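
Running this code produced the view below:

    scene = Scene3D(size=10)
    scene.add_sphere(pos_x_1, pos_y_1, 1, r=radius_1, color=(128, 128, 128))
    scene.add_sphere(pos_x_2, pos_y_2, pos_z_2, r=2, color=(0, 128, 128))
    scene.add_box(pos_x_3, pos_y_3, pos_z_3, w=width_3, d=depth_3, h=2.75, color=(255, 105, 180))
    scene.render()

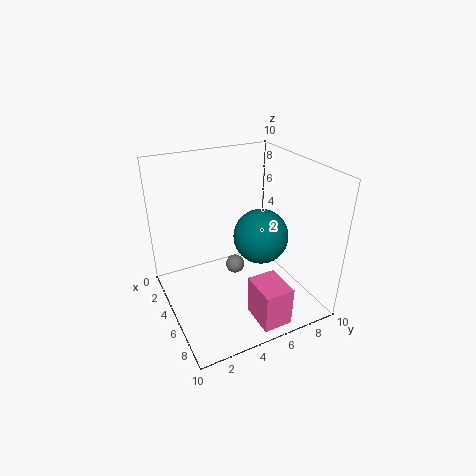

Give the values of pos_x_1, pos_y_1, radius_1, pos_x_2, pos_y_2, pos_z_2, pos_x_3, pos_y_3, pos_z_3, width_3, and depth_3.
pos_x_1 = 2.5, pos_y_1 = 6, radius_1 = 0.75, pos_x_2 = 4.75, pos_y_2 = 7, pos_z_2 = 4.5, pos_x_3 = 7, pos_y_3 = 4.75, pos_z_3 = 0.25, width_3 = 2.5, depth_3 = 2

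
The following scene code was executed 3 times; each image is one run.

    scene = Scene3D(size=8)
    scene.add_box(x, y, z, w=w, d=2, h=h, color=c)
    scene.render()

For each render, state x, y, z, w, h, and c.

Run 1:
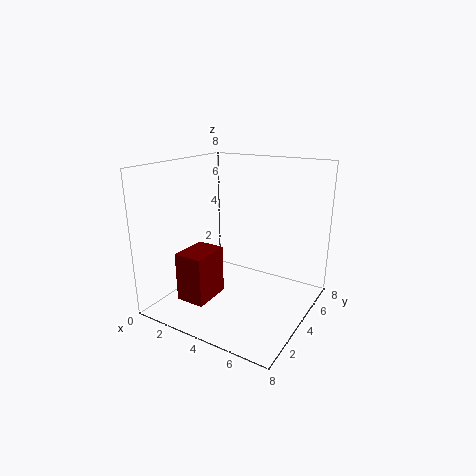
x = 2.5; y = 0.5; z = 1.5; w = 1.5; h = 2.5; c = 'maroon'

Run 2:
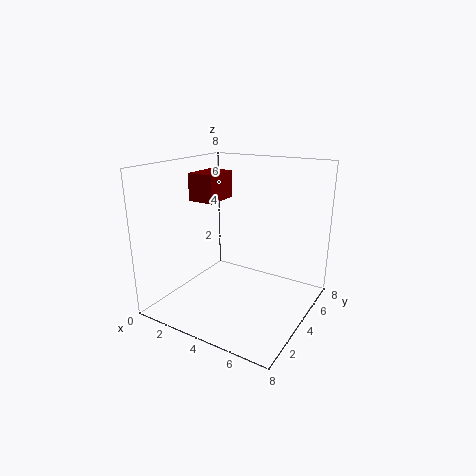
x = 1.5; y = 3; z = 6; w = 1.5; h = 1.5; c = 'maroon'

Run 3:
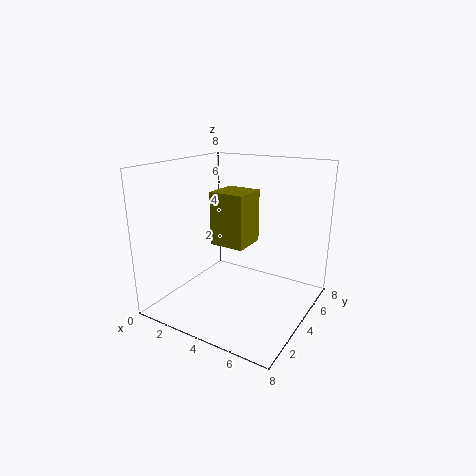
x = 2.5; y = 3.5; z = 3.5; w = 2; h = 3; c = 'olive'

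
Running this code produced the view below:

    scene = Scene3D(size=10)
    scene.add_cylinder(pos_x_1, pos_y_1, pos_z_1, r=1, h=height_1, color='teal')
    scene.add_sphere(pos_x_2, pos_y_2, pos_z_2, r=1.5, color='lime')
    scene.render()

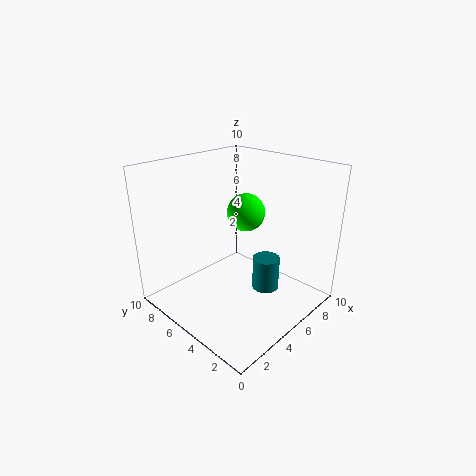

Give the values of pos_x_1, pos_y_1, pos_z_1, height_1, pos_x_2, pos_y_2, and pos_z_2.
pos_x_1 = 7; pos_y_1 = 4; pos_z_1 = 0.5; height_1 = 2.5; pos_x_2 = 8; pos_y_2 = 7; pos_z_2 = 5.5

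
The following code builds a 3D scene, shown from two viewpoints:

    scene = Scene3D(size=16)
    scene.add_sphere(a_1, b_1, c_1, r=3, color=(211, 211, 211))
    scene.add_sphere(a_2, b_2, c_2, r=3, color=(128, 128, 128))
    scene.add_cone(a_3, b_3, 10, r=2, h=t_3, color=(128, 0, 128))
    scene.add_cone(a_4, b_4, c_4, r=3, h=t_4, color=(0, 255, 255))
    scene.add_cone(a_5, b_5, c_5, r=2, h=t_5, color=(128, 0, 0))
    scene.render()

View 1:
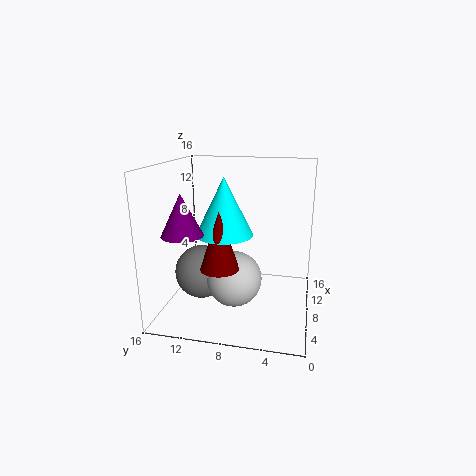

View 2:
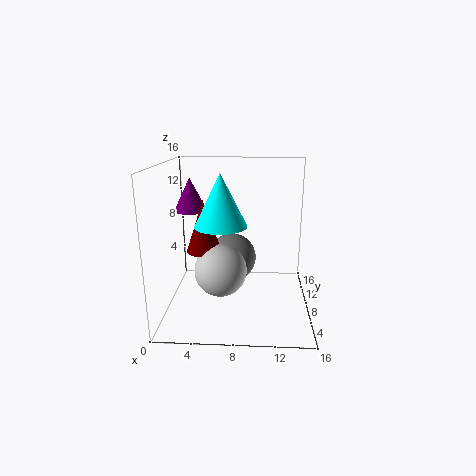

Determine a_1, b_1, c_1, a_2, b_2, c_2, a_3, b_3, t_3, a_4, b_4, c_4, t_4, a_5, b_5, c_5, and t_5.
a_1 = 6; b_1 = 8; c_1 = 4; a_2 = 7; b_2 = 12; c_2 = 4; a_3 = 2; b_3 = 12; t_3 = 4; a_4 = 6; b_4 = 9; c_4 = 9; t_4 = 6; a_5 = 4; b_5 = 9; c_5 = 6; t_5 = 6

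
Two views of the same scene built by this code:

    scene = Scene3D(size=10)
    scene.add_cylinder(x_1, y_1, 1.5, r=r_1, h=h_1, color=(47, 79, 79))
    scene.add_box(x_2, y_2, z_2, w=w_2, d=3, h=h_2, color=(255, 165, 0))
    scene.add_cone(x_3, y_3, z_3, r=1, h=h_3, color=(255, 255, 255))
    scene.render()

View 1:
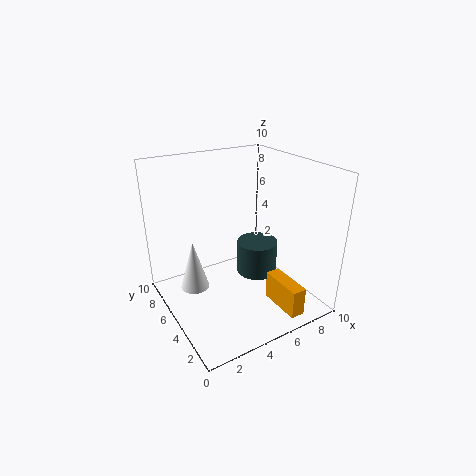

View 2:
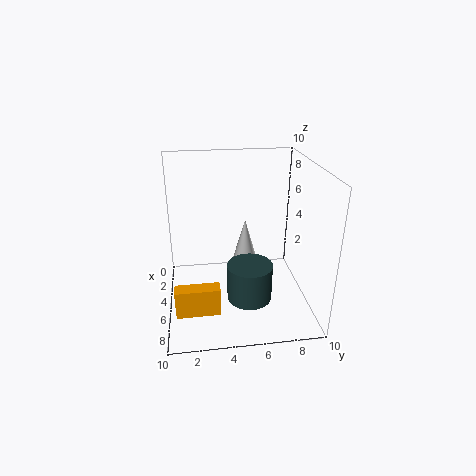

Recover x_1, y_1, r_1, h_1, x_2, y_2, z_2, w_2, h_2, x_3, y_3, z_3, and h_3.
x_1 = 7, y_1 = 5.5, r_1 = 1.5, h_1 = 2.5, x_2 = 6.5, y_2 = 0.5, z_2 = 0.5, w_2 = 1, h_2 = 2, x_3 = 2, y_3 = 6, z_3 = 1.5, h_3 = 3.5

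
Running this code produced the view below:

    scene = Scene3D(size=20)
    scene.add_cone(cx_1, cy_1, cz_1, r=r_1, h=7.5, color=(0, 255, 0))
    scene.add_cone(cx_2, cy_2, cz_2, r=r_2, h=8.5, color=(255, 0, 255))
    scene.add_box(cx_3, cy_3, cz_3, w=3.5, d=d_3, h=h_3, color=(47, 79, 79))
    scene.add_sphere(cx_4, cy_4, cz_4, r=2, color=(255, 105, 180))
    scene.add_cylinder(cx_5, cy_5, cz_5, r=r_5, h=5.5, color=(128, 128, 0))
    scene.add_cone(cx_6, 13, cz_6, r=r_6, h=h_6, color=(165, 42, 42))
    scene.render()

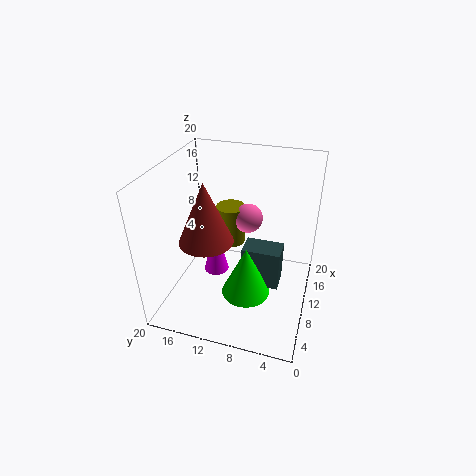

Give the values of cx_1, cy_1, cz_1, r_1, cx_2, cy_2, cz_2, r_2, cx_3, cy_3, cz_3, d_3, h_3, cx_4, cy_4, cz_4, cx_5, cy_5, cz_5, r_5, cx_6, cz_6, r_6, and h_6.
cx_1 = 9
cy_1 = 8.5
cz_1 = 1.5
r_1 = 3.5
cx_2 = 14
cy_2 = 15
cz_2 = 0.5
r_2 = 2
cx_3 = 10
cy_3 = 4
cz_3 = 2
d_3 = 5.5
h_3 = 6
cx_4 = 11.5
cy_4 = 9
cz_4 = 12.5
cx_5 = 11.5
cy_5 = 11.5
cz_5 = 8.5
r_5 = 2
cx_6 = 6
cz_6 = 11.5
r_6 = 3.5
h_6 = 8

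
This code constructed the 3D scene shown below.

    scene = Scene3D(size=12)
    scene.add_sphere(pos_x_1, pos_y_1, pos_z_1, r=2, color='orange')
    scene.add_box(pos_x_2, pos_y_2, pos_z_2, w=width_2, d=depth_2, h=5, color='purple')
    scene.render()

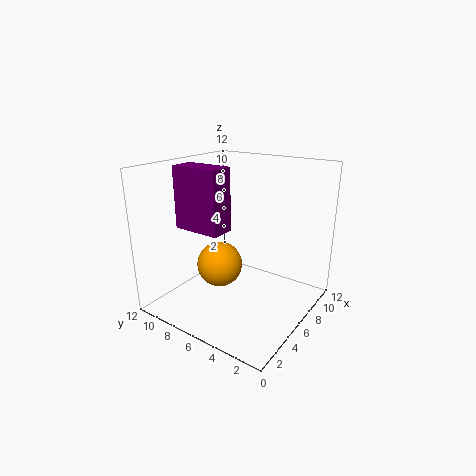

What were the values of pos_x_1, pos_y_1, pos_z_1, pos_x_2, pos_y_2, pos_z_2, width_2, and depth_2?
pos_x_1 = 6, pos_y_1 = 8, pos_z_1 = 3, pos_x_2 = 3, pos_y_2 = 6, pos_z_2 = 7, width_2 = 2, depth_2 = 4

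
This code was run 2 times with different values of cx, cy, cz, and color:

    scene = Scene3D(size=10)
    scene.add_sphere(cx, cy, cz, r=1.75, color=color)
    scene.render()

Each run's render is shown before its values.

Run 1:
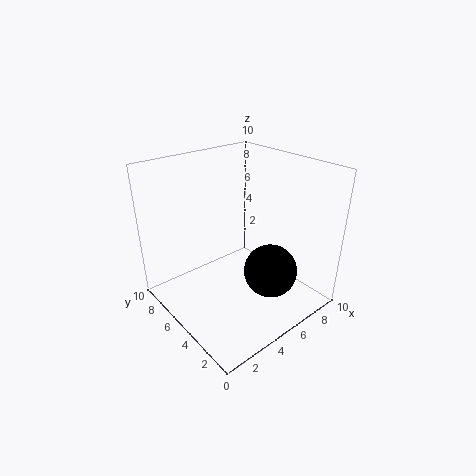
cx = 5.5
cy = 2.25
cz = 3.5
color = 'black'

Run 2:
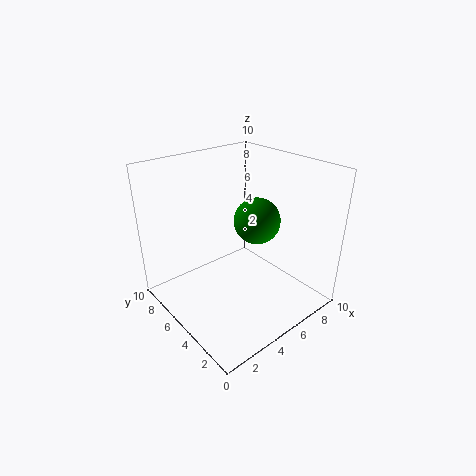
cx = 7.5
cy = 5.75
cz = 5.25
color = 'green'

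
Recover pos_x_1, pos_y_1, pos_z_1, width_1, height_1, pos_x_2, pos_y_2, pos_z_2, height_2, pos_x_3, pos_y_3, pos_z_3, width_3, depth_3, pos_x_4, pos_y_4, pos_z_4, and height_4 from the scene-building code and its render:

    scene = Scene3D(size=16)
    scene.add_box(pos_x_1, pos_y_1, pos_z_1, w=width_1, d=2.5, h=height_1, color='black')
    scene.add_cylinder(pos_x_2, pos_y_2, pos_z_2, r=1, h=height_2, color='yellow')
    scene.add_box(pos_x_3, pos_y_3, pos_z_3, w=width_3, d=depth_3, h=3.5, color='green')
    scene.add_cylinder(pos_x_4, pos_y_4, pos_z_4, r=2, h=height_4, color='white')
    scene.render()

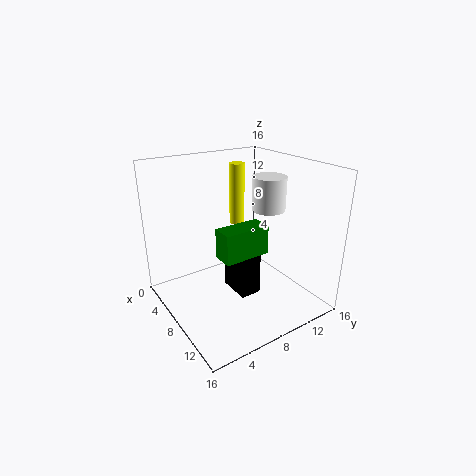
pos_x_1 = 5; pos_y_1 = 8; pos_z_1 = 0.5; width_1 = 4; height_1 = 5; pos_x_2 = 1; pos_y_2 = 12.5; pos_z_2 = 6.5; height_2 = 8; pos_x_3 = 6.5; pos_y_3 = 6; pos_z_3 = 5.5; width_3 = 2.5; depth_3 = 5.5; pos_x_4 = 7; pos_y_4 = 13; pos_z_4 = 10; height_4 = 4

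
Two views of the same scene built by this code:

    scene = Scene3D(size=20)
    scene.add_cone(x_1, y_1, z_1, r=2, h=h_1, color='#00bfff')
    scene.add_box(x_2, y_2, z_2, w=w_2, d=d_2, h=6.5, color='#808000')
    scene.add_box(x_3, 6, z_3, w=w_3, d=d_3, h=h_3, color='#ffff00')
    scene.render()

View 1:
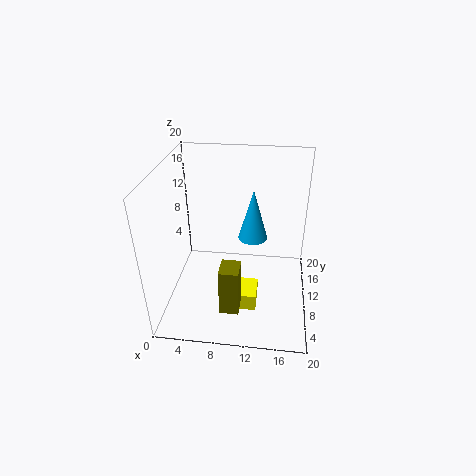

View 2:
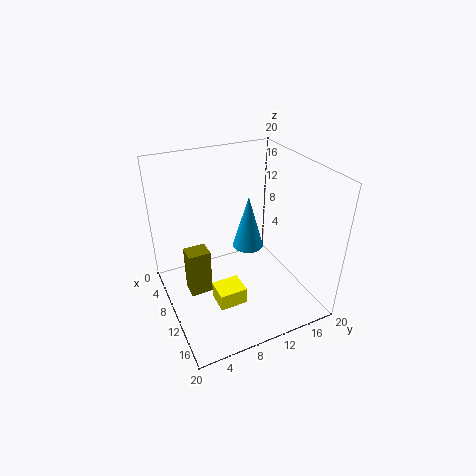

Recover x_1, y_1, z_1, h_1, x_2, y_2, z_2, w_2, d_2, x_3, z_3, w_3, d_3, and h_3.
x_1 = 12, y_1 = 10.5, z_1 = 10, h_1 = 7, x_2 = 8.5, y_2 = 2.5, z_2 = 3, w_2 = 2.5, d_2 = 3, x_3 = 9.5, z_3 = 0.5, w_3 = 3.5, d_3 = 4, h_3 = 2.5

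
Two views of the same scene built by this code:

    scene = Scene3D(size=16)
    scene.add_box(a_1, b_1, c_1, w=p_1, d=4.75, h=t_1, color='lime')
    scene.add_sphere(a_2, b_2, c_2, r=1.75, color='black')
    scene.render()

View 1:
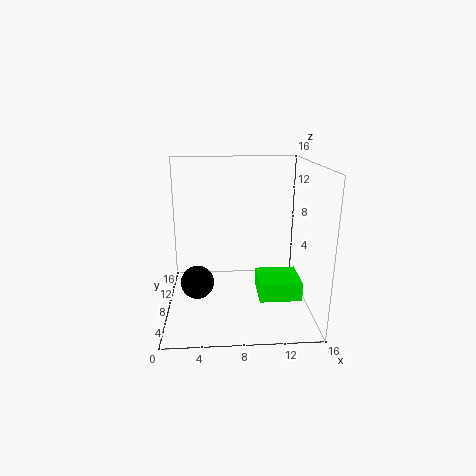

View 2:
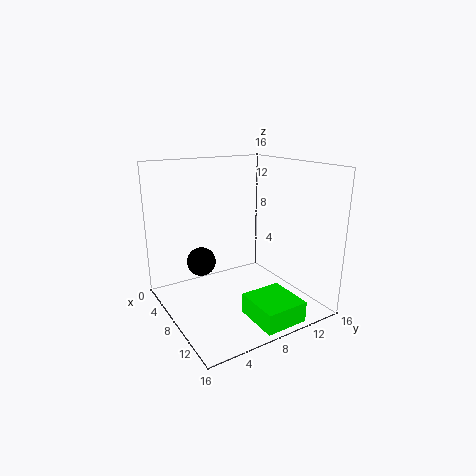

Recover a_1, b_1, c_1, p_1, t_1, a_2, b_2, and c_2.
a_1 = 10.5
b_1 = 7
c_1 = 0.25
p_1 = 5
t_1 = 2.25
a_2 = 3.5
b_2 = 5.5
c_2 = 4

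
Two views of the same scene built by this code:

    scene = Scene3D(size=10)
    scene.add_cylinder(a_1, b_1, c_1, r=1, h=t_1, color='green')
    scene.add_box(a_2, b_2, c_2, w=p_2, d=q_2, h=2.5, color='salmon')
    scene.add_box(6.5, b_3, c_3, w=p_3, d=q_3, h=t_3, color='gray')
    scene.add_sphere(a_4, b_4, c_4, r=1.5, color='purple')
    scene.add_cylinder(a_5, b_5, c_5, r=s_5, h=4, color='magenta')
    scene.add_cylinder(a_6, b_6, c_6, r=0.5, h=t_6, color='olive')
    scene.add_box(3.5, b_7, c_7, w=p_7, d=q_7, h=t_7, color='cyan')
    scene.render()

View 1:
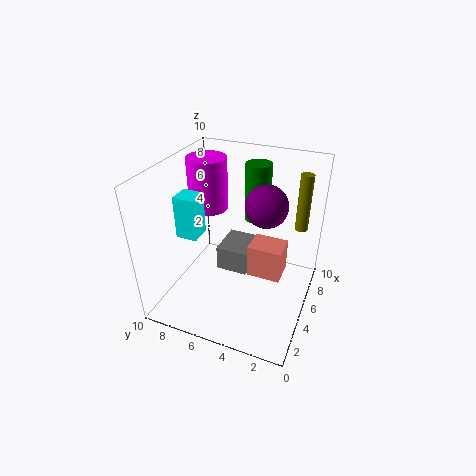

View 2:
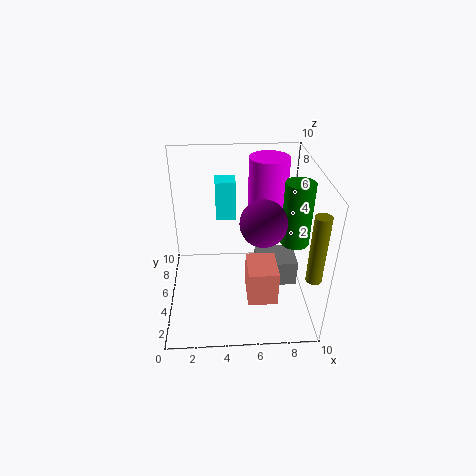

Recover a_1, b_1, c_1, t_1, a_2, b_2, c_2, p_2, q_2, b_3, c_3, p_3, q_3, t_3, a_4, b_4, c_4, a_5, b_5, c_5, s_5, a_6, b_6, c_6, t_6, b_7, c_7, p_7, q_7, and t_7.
a_1 = 9
b_1 = 5
c_1 = 4.5
t_1 = 4.5
a_2 = 5.5
b_2 = 2
c_2 = 1.5
p_2 = 2
q_2 = 2.5
b_3 = 5
c_3 = 0.5
p_3 = 3
q_3 = 2.5
t_3 = 2
a_4 = 6.5
b_4 = 3.5
c_4 = 7
a_5 = 7.5
b_5 = 8.5
c_5 = 5.5
s_5 = 1.5
a_6 = 9.5
b_6 = 1.5
c_6 = 4
t_6 = 4.5
b_7 = 7.5
c_7 = 5
p_7 = 1.5
q_7 = 1.5
t_7 = 3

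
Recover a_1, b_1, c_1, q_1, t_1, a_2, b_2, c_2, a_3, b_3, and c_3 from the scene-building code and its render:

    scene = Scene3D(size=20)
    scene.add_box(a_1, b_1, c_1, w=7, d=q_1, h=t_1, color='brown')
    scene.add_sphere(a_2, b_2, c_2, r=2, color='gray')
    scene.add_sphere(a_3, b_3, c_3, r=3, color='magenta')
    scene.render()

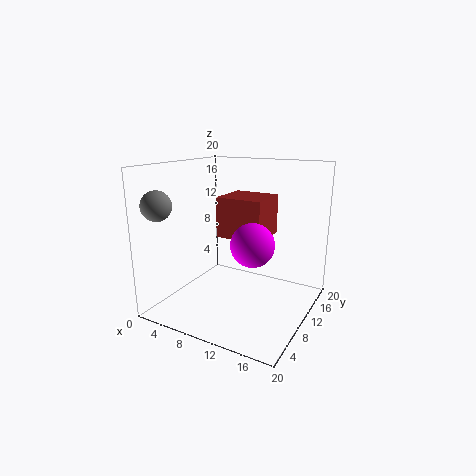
a_1 = 5.5; b_1 = 11.5; c_1 = 9; q_1 = 6.5; t_1 = 6; a_2 = 2; b_2 = 3; c_2 = 15; a_3 = 12.5; b_3 = 9.5; c_3 = 9.5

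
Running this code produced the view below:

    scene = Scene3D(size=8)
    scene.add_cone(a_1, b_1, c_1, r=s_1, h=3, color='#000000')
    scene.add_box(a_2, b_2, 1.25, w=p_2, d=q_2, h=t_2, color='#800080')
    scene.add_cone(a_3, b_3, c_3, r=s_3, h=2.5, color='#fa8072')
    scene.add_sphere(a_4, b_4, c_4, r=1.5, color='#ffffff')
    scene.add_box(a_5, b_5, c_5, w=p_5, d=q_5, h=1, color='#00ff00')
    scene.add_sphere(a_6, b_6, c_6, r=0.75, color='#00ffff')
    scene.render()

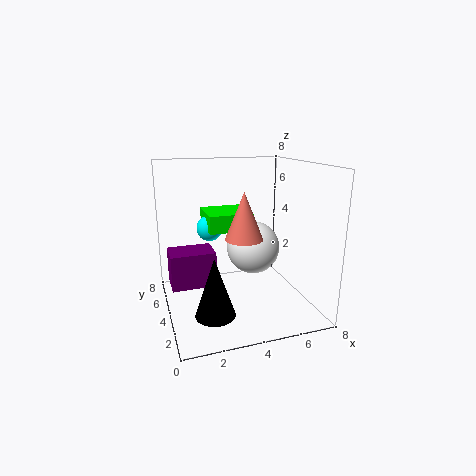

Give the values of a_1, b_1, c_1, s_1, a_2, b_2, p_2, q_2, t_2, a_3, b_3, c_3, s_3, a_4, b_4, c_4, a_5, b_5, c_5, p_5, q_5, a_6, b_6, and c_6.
a_1 = 2; b_1 = 1.5; c_1 = 1; s_1 = 1; a_2 = 0.25; b_2 = 4; p_2 = 2.5; q_2 = 1.75; t_2 = 2; a_3 = 4; b_3 = 3; c_3 = 4.25; s_3 = 1; a_4 = 5; b_4 = 4.25; c_4 = 3.25; a_5 = 2.5; b_5 = 4.25; c_5 = 4.25; p_5 = 2.5; q_5 = 2.5; a_6 = 2.75; b_6 = 5.5; c_6 = 4.25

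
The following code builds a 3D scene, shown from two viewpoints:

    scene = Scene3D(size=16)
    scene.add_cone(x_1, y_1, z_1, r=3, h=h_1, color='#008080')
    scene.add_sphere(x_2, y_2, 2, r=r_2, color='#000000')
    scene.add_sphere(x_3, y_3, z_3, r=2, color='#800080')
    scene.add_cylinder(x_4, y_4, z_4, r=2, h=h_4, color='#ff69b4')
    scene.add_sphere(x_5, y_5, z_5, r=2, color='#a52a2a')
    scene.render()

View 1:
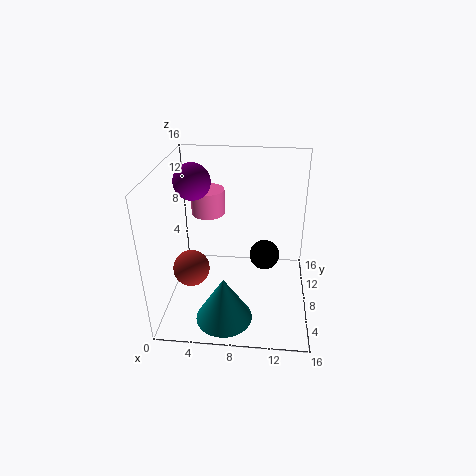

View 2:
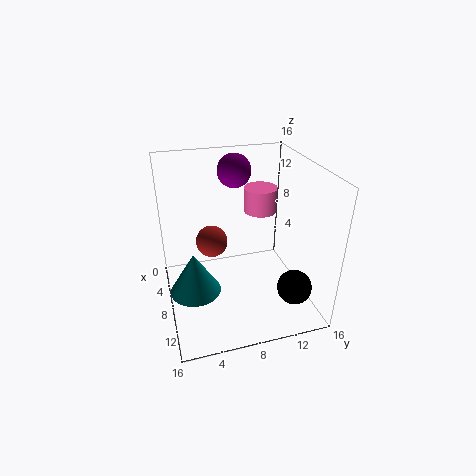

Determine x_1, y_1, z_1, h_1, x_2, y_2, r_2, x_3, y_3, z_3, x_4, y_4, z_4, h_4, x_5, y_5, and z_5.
x_1 = 7; y_1 = 3; z_1 = 1; h_1 = 5; x_2 = 11; y_2 = 14; r_2 = 2; x_3 = 3; y_3 = 9; z_3 = 14; x_4 = 4; y_4 = 12; z_4 = 9; h_4 = 3; x_5 = 3; y_5 = 6; z_5 = 5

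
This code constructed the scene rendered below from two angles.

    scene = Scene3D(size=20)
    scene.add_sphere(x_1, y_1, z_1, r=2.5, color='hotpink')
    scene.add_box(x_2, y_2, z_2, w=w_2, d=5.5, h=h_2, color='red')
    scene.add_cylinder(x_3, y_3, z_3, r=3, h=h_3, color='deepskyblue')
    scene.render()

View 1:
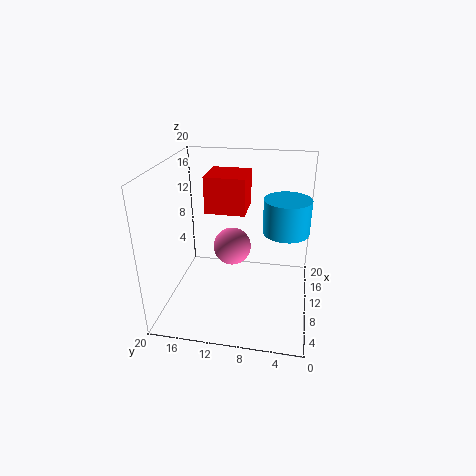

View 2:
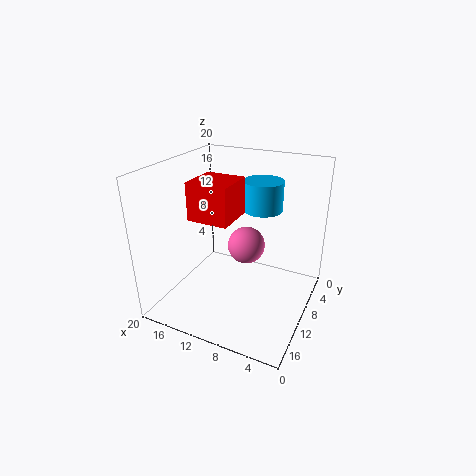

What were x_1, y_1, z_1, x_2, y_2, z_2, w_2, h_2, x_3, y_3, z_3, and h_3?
x_1 = 8.5
y_1 = 10.5
z_1 = 9.5
x_2 = 9.5
y_2 = 9
z_2 = 13.5
w_2 = 5.5
h_2 = 5
x_3 = 9
y_3 = 3.5
z_3 = 12
h_3 = 4.5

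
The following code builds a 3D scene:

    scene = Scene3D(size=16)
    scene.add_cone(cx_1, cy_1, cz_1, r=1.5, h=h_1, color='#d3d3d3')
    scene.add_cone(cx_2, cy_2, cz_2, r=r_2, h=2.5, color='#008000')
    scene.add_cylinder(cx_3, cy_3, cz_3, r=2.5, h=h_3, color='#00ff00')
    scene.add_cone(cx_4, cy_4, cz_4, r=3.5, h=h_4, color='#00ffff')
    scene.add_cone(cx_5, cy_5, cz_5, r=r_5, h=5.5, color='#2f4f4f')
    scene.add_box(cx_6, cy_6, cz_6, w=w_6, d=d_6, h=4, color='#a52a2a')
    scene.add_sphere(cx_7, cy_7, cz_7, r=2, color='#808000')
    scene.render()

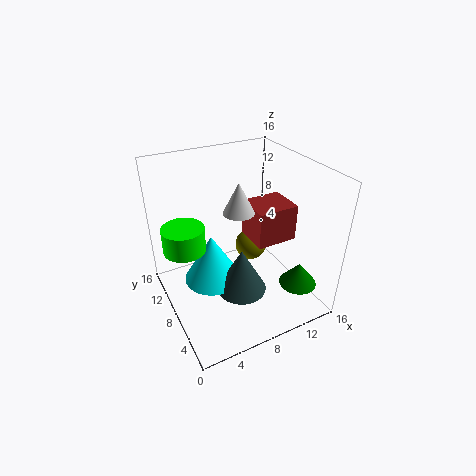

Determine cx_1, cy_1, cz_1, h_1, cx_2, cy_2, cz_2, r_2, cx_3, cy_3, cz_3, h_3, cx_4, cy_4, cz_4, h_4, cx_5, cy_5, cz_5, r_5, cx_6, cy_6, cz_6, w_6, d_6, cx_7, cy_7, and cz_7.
cx_1 = 6.5; cy_1 = 5; cz_1 = 13; h_1 = 3; cx_2 = 12.5; cy_2 = 2.5; cz_2 = 4; r_2 = 2; cx_3 = 3; cy_3 = 12; cz_3 = 5.5; h_3 = 3; cx_4 = 6; cy_4 = 11; cz_4 = 1; h_4 = 6; cx_5 = 8.5; cy_5 = 8; cz_5 = 0.5; r_5 = 3; cx_6 = 9; cy_6 = 5; cz_6 = 8; w_6 = 4.5; d_6 = 4; cx_7 = 12; cy_7 = 12; cz_7 = 3.5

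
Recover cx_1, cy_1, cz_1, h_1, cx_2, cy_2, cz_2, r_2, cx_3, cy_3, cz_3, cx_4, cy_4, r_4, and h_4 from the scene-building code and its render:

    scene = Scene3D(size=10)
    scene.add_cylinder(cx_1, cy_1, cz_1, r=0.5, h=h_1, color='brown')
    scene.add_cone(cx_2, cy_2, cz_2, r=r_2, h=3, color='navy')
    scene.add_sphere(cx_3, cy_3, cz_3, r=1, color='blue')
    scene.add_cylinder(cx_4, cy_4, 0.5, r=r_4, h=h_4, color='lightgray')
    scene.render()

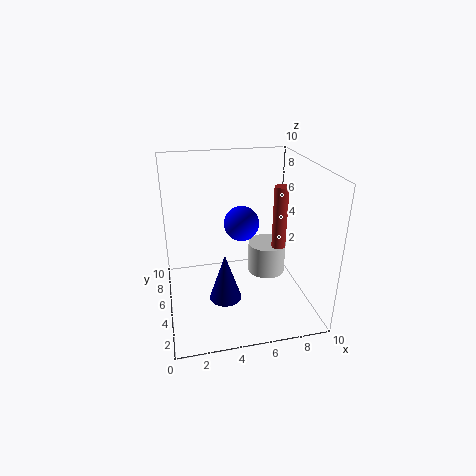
cx_1 = 8; cy_1 = 5; cz_1 = 4; h_1 = 4.5; cx_2 = 3.5; cy_2 = 2; cz_2 = 2.5; r_2 = 1; cx_3 = 4.5; cy_3 = 2; cz_3 = 7.5; cx_4 = 8; cy_4 = 7.5; r_4 = 1.5; h_4 = 2.5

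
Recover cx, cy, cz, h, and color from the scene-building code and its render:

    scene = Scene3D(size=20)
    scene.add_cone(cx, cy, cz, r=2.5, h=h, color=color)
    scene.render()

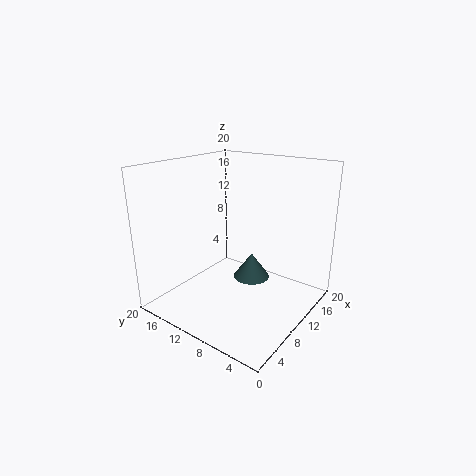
cx = 10.5
cy = 8
cz = 4.5
h = 3.5
color = 'darkslategray'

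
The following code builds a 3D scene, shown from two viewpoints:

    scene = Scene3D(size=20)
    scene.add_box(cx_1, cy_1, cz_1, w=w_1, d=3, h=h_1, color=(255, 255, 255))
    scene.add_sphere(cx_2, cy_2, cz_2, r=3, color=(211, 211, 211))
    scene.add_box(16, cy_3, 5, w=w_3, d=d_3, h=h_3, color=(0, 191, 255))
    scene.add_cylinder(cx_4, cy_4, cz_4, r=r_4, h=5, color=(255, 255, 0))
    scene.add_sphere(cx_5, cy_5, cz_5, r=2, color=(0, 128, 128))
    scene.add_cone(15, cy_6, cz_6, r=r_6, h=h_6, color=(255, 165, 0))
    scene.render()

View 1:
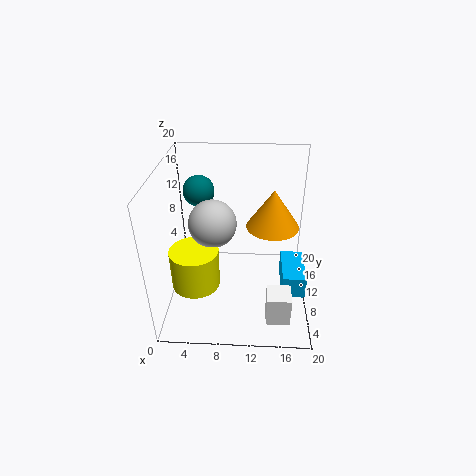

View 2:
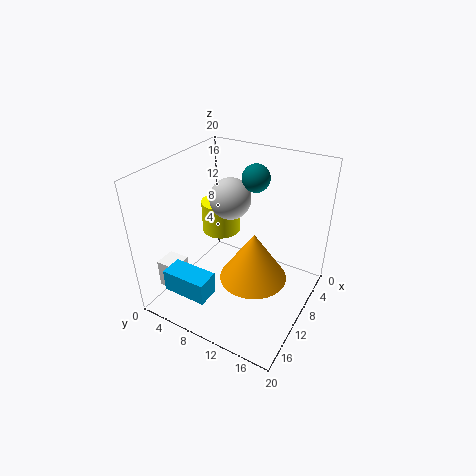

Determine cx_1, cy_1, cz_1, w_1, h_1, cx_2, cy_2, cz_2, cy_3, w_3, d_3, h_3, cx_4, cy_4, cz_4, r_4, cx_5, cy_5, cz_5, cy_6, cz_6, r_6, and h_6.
cx_1 = 14; cy_1 = 1; cz_1 = 3; w_1 = 3; h_1 = 4; cx_2 = 7; cy_2 = 7; cz_2 = 14; cy_3 = 4; w_3 = 3; d_3 = 6; h_3 = 3; cx_4 = 5; cy_4 = 4; cz_4 = 7; r_4 = 3; cx_5 = 5; cy_5 = 10; cz_5 = 17; cy_6 = 15; cz_6 = 9; r_6 = 4; h_6 = 6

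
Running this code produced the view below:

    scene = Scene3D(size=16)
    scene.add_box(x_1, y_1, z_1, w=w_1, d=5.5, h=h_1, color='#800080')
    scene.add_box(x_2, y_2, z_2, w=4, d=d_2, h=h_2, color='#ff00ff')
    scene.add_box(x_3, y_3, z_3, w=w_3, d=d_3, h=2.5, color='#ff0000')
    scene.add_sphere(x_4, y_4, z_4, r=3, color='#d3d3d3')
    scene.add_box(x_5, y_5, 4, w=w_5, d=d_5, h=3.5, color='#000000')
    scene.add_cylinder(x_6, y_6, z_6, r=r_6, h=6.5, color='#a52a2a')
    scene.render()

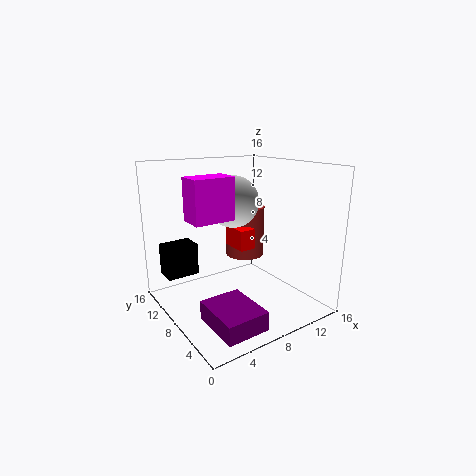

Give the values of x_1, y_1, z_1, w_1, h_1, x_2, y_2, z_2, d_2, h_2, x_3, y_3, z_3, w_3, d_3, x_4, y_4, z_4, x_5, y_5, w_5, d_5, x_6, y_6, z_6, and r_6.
x_1 = 2; y_1 = 0.5; z_1 = 1; w_1 = 4.5; h_1 = 2; x_2 = 1; y_2 = 4; z_2 = 11.5; d_2 = 2.5; h_2 = 4; x_3 = 9.5; y_3 = 9.5; z_3 = 5.5; w_3 = 2; d_3 = 3.5; x_4 = 9; y_4 = 10.5; z_4 = 11.5; x_5 = 0.5; y_5 = 10; w_5 = 3.5; d_5 = 2.5; x_6 = 12.5; y_6 = 13; z_6 = 3.5; r_6 = 2.5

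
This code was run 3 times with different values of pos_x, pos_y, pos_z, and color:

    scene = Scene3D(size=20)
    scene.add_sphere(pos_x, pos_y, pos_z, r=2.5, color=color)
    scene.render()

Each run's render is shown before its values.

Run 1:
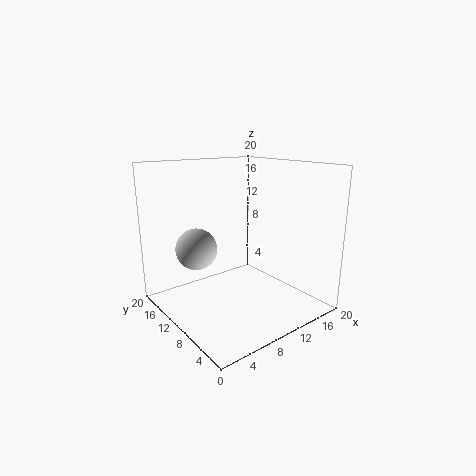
pos_x = 2.5
pos_y = 8.5
pos_z = 10.5
color = 'lightgray'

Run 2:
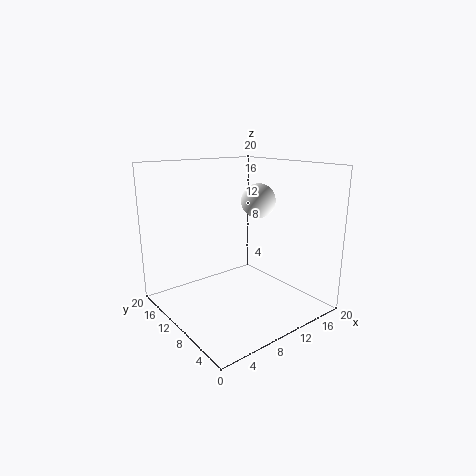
pos_x = 14.5
pos_y = 11
pos_z = 14.5
color = 'white'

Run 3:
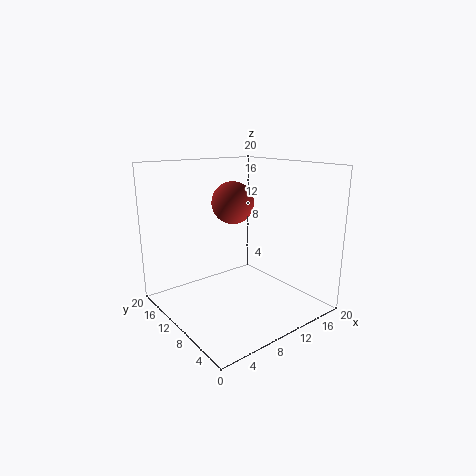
pos_x = 6.5
pos_y = 6.5
pos_z = 16
color = 'brown'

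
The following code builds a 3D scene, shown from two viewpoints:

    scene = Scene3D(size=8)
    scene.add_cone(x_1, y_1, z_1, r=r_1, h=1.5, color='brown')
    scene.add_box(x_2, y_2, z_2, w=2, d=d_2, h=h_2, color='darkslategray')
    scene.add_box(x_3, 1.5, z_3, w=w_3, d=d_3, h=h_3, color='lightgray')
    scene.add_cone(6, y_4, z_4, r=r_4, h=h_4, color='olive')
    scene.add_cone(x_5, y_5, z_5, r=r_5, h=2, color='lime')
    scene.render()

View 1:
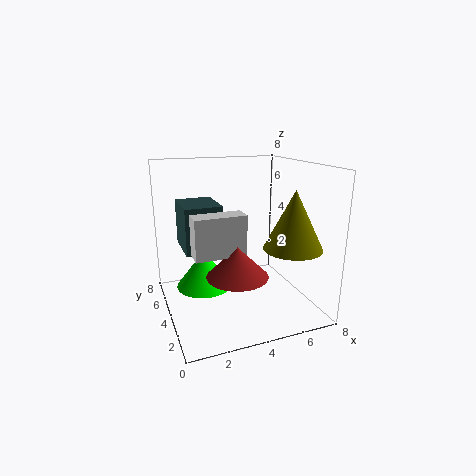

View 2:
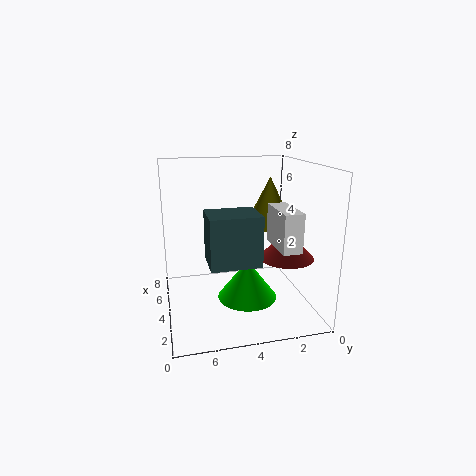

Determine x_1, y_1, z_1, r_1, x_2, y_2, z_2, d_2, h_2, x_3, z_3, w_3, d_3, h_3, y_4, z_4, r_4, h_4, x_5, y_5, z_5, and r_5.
x_1 = 3; y_1 = 1.5; z_1 = 3; r_1 = 1.5; x_2 = 1; y_2 = 3.5; z_2 = 3.5; d_2 = 2.5; h_2 = 2.5; x_3 = 1; z_3 = 4; w_3 = 2.5; d_3 = 1; h_3 = 2; y_4 = 1.5; z_4 = 4; r_4 = 1.5; h_4 = 3; x_5 = 2; y_5 = 4; z_5 = 1.5; r_5 = 1.5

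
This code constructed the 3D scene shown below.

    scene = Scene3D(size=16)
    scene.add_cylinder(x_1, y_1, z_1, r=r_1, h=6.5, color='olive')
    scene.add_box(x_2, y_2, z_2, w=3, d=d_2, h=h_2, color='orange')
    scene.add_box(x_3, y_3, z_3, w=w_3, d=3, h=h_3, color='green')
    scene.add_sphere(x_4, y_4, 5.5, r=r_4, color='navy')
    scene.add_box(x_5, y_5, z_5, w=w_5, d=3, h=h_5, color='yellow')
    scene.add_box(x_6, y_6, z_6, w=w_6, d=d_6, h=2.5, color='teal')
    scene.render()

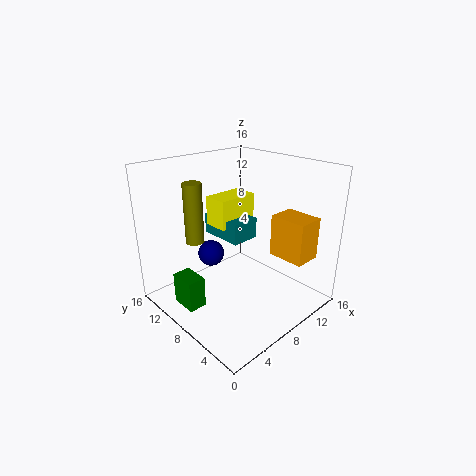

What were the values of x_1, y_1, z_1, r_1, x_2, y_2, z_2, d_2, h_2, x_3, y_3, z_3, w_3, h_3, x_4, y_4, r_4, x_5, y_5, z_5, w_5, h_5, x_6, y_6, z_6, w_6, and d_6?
x_1 = 4
y_1 = 10.5
z_1 = 8
r_1 = 1
x_2 = 10
y_2 = 1
z_2 = 6.5
d_2 = 4
h_2 = 4.5
x_3 = 1.5
y_3 = 8.5
z_3 = 1
w_3 = 2
h_3 = 3.5
x_4 = 6.5
y_4 = 11
r_4 = 1.5
x_5 = 8
y_5 = 10.5
z_5 = 8
w_5 = 5
h_5 = 3.5
x_6 = 8.5
y_6 = 9
z_6 = 6.5
w_6 = 3.5
d_6 = 5.5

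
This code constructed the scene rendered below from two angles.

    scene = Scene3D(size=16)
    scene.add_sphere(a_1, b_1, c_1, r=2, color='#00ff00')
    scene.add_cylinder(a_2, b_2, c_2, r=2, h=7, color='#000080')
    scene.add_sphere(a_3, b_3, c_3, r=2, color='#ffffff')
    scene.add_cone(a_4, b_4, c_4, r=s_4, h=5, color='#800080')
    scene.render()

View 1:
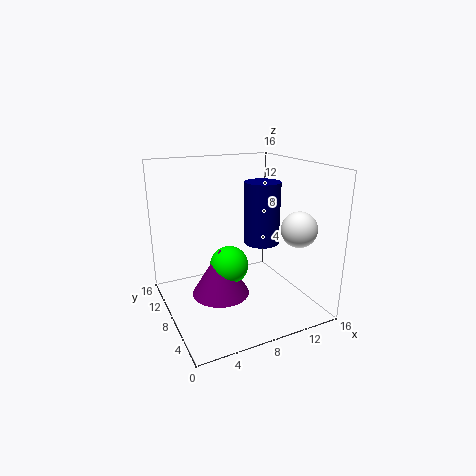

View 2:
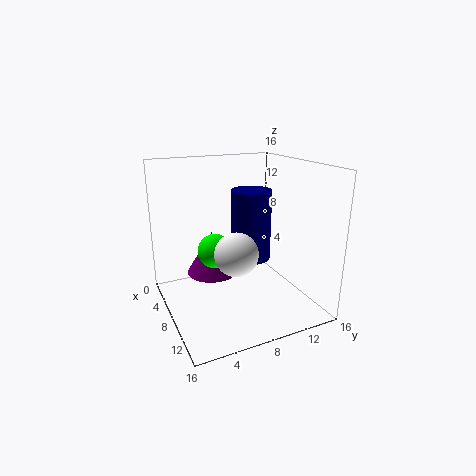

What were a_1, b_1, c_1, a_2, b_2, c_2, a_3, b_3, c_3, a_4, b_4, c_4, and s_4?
a_1 = 6; b_1 = 6; c_1 = 6; a_2 = 11; b_2 = 8; c_2 = 7; a_3 = 14; b_3 = 5; c_3 = 9; a_4 = 5; b_4 = 6; c_4 = 3; s_4 = 3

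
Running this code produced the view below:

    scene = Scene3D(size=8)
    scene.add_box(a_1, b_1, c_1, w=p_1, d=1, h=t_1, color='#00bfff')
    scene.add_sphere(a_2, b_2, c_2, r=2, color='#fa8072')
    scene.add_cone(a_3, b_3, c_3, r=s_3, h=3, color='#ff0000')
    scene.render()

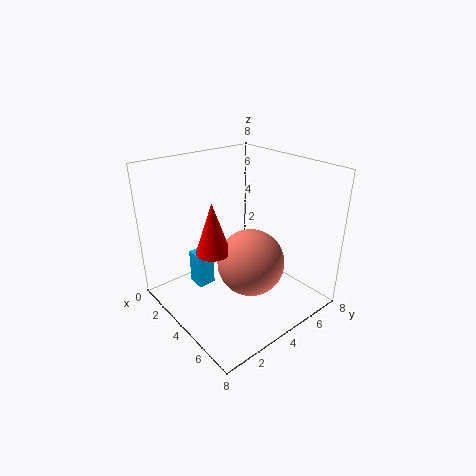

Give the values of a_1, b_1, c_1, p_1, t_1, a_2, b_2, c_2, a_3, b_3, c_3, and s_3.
a_1 = 2; b_1 = 2; c_1 = 1; p_1 = 1; t_1 = 2; a_2 = 4; b_2 = 5; c_2 = 2; a_3 = 3; b_3 = 3; c_3 = 3; s_3 = 1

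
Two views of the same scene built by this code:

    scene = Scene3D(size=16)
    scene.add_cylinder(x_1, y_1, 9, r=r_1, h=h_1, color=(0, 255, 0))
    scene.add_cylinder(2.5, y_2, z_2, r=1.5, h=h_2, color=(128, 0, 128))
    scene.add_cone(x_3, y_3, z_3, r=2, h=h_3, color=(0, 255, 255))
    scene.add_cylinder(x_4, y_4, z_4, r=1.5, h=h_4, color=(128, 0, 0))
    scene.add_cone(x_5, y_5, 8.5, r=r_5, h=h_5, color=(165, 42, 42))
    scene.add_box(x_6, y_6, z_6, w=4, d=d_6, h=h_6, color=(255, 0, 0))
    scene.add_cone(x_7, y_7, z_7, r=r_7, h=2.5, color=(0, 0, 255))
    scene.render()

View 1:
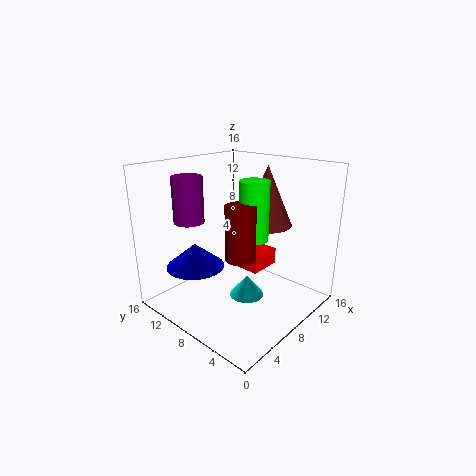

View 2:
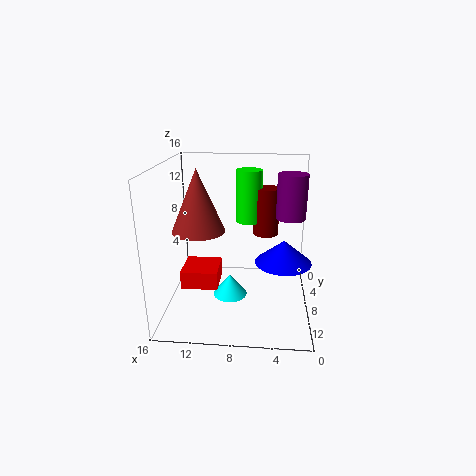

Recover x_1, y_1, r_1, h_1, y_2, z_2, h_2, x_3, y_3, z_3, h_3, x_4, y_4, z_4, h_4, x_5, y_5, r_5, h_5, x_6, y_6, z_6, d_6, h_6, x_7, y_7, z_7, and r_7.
x_1 = 7
y_1 = 5
r_1 = 1.5
h_1 = 6
y_2 = 9.5
z_2 = 11
h_2 = 4.5
x_3 = 9
y_3 = 7.5
z_3 = 0.5
h_3 = 2.5
x_4 = 5
y_4 = 5
z_4 = 7.5
h_4 = 5.5
x_5 = 12.5
y_5 = 7.5
r_5 = 3
h_5 = 7
x_6 = 10
y_6 = 7
z_6 = 3
d_6 = 4
h_6 = 2
x_7 = 3
y_7 = 9.5
z_7 = 6
r_7 = 3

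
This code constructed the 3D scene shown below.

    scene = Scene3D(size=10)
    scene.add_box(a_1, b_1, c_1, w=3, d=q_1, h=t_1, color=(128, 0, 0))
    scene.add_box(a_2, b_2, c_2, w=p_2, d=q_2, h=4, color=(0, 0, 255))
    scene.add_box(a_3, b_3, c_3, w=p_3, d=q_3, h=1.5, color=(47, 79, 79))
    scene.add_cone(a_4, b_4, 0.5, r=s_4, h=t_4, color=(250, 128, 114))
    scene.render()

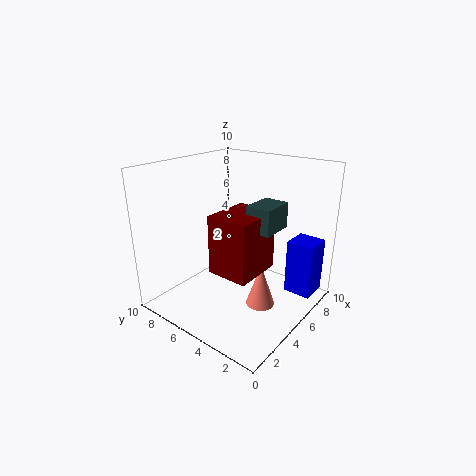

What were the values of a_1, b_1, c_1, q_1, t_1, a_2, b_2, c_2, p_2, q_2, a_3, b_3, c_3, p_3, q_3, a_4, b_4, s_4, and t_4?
a_1 = 1, b_1 = 1.5, c_1 = 4.5, q_1 = 2.5, t_1 = 3.5, a_2 = 7.5, b_2 = 0.5, c_2 = 0.5, p_2 = 2, q_2 = 2, a_3 = 2.5, b_3 = 1, c_3 = 7, p_3 = 2, q_3 = 1.5, a_4 = 5, b_4 = 3, s_4 = 1, t_4 = 3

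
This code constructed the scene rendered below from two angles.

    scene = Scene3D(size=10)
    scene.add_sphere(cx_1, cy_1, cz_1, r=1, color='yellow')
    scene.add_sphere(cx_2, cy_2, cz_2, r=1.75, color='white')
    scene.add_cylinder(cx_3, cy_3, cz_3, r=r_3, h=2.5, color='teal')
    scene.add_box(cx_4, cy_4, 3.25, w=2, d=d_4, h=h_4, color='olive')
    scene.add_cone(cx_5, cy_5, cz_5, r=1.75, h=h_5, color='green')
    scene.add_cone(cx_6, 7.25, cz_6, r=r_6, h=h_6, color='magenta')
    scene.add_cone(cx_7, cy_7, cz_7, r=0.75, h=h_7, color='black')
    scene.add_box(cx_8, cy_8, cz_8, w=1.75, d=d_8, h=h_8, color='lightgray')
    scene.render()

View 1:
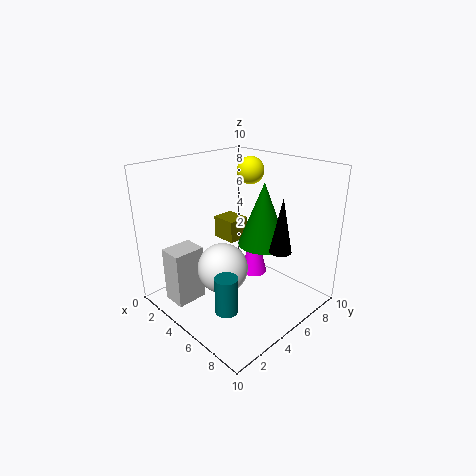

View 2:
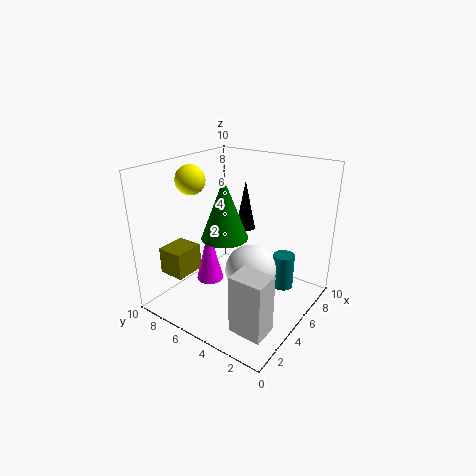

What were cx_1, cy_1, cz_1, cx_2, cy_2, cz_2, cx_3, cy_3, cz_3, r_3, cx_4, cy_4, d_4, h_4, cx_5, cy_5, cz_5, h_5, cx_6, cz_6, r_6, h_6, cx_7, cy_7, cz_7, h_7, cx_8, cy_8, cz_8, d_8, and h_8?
cx_1 = 3.5, cy_1 = 7.75, cz_1 = 9, cx_2 = 4.75, cy_2 = 3.75, cz_2 = 3, cx_3 = 6.75, cy_3 = 2.25, cz_3 = 1.25, r_3 = 0.75, cx_4 = 0.75, cy_4 = 6.5, d_4 = 1.75, h_4 = 1.75, cx_5 = 5.75, cy_5 = 6.75, cz_5 = 4.25, h_5 = 4.5, cx_6 = 4.5, cz_6 = 1.25, r_6 = 1, h_6 = 4, cx_7 = 7.75, cy_7 = 6.25, cz_7 = 4.5, h_7 = 3.75, cx_8 = 1.5, cy_8 = 1, cz_8 = 0.25, d_8 = 2.25, h_8 = 4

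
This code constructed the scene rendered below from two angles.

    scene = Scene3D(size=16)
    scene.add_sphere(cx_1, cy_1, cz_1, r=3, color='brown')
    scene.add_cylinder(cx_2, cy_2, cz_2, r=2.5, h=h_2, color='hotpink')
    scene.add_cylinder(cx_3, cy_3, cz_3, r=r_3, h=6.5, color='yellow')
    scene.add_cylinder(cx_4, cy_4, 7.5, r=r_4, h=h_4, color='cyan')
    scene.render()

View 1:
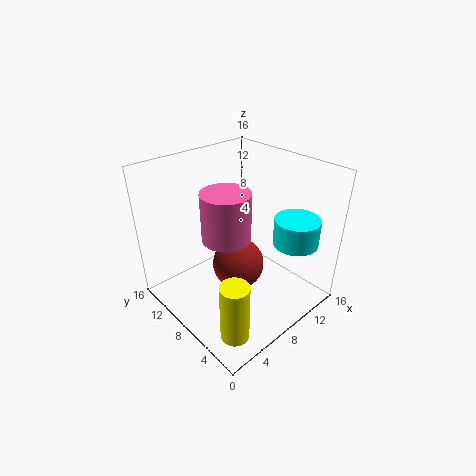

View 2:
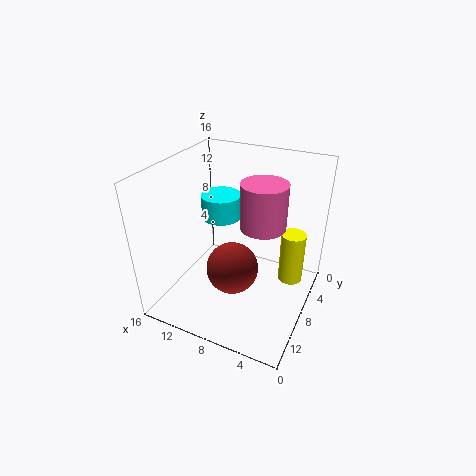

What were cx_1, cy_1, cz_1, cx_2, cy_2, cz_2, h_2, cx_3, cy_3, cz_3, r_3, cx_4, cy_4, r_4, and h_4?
cx_1 = 8.5; cy_1 = 8.5; cz_1 = 4; cx_2 = 5.5; cy_2 = 7; cz_2 = 9.5; h_2 = 5; cx_3 = 3; cy_3 = 3; cz_3 = 0.5; r_3 = 1.5; cx_4 = 12.5; cy_4 = 3.5; r_4 = 2.5; h_4 = 3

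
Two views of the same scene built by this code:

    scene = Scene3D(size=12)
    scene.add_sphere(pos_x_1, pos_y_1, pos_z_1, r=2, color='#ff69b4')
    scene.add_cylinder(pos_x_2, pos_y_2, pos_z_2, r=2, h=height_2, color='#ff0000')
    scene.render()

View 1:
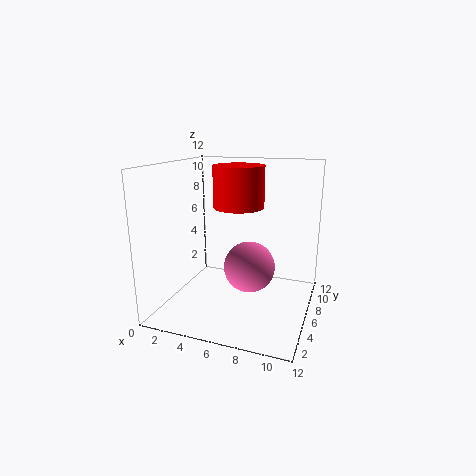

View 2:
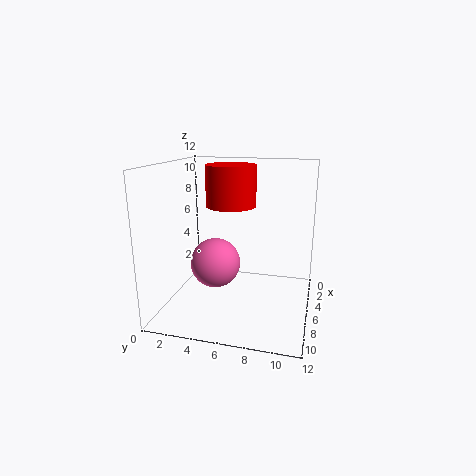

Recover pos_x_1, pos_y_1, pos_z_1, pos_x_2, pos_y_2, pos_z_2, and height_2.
pos_x_1 = 7.5
pos_y_1 = 4.5
pos_z_1 = 4.25
pos_x_2 = 6.25
pos_y_2 = 5.5
pos_z_2 = 8.75
height_2 = 3.25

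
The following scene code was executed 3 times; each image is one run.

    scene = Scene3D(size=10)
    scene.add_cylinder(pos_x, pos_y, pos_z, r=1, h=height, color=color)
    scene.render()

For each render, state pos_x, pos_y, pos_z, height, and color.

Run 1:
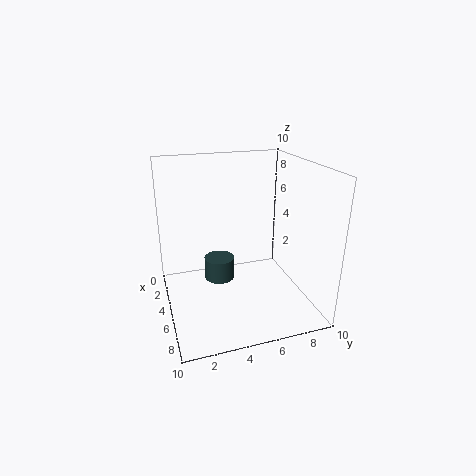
pos_x = 5.5, pos_y = 3.5, pos_z = 2.5, height = 1.5, color = 'darkslategray'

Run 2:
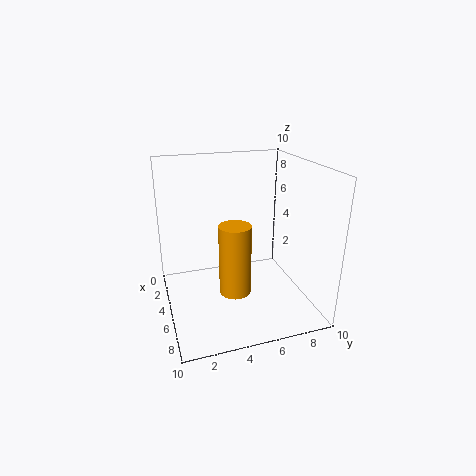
pos_x = 7.5, pos_y = 4, pos_z = 2.5, height = 4.5, color = 'orange'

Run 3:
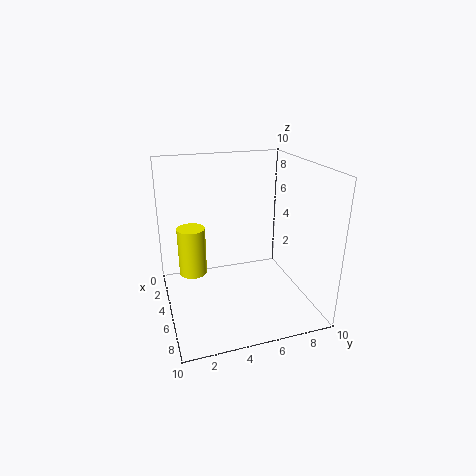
pos_x = 3.5, pos_y = 2, pos_z = 2, height = 3.5, color = 'yellow'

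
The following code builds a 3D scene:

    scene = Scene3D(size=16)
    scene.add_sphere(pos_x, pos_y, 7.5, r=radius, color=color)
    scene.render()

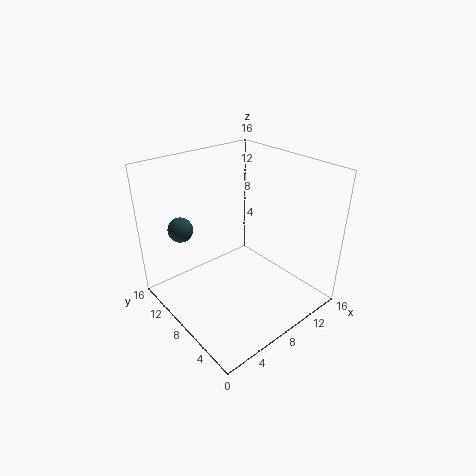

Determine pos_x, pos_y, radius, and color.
pos_x = 4.5, pos_y = 14.5, radius = 1.5, color = 'darkslategray'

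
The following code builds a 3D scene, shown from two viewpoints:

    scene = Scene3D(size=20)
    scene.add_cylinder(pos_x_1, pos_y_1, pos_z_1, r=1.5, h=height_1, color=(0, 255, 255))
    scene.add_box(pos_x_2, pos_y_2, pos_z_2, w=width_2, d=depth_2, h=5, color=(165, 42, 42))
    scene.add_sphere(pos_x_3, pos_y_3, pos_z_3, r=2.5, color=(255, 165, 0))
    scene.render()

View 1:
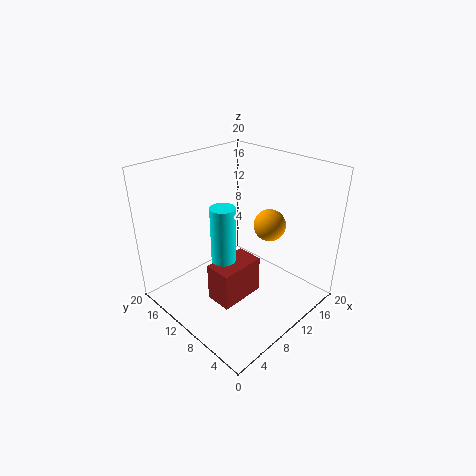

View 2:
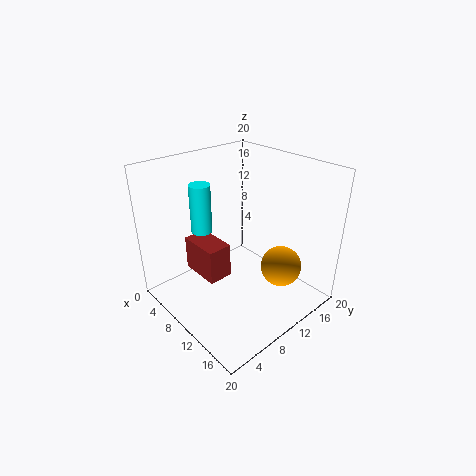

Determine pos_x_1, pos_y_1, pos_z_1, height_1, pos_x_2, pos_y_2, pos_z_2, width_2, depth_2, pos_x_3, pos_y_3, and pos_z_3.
pos_x_1 = 5
pos_y_1 = 7.5
pos_z_1 = 10
height_1 = 7
pos_x_2 = 3.5
pos_y_2 = 5.5
pos_z_2 = 4
width_2 = 6
depth_2 = 3.5
pos_x_3 = 17.5
pos_y_3 = 10.5
pos_z_3 = 9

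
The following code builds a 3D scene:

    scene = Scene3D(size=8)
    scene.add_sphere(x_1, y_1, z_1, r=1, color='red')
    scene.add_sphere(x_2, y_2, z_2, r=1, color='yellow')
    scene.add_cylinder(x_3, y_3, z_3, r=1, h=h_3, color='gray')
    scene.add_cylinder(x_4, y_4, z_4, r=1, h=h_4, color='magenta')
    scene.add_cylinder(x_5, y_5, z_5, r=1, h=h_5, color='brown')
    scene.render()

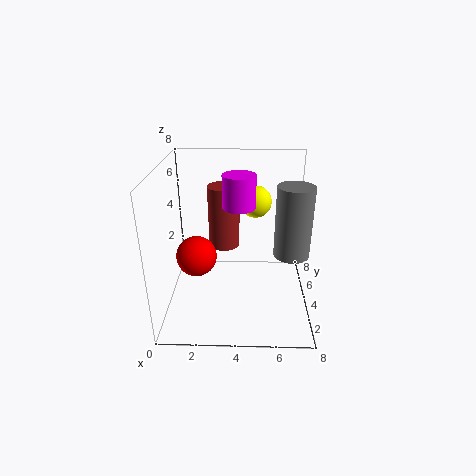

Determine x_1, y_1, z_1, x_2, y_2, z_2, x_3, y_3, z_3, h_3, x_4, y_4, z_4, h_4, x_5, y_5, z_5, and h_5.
x_1 = 2; y_1 = 2; z_1 = 4; x_2 = 5; y_2 = 7; z_2 = 5; x_3 = 7; y_3 = 4; z_3 = 3; h_3 = 4; x_4 = 4; y_4 = 6; z_4 = 5; h_4 = 2; x_5 = 3; y_5 = 7; z_5 = 2; h_5 = 4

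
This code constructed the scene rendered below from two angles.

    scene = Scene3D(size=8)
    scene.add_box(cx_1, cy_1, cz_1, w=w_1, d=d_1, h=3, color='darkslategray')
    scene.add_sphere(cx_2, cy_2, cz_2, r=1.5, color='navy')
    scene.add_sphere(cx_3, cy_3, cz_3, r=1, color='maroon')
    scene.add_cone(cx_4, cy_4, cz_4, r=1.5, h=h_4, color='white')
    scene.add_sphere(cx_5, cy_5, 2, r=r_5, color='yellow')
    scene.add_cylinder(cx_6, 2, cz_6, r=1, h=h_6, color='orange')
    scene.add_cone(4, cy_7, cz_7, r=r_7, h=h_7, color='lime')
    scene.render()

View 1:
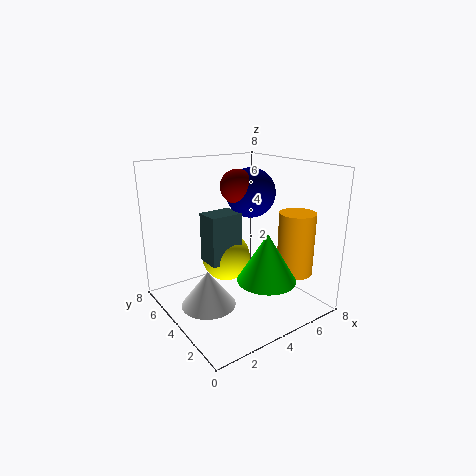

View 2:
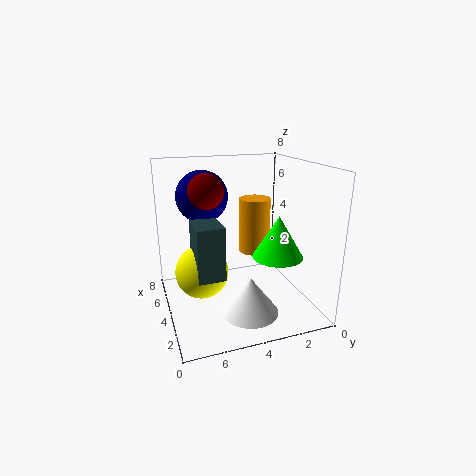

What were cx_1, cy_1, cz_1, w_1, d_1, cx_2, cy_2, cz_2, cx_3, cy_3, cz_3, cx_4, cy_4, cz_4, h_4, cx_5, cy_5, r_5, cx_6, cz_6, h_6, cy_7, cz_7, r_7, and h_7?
cx_1 = 3, cy_1 = 5, cz_1 = 2, w_1 = 2, d_1 = 1.5, cx_2 = 6, cy_2 = 5.5, cz_2 = 6, cx_3 = 5, cy_3 = 5.5, cz_3 = 6.5, cx_4 = 2, cy_4 = 4, cz_4 = 0.5, h_4 = 2, cx_5 = 4.5, cy_5 = 6, r_5 = 1.5, cx_6 = 6.5, cz_6 = 2, h_6 = 3.5, cy_7 = 1.5, cz_7 = 2.5, r_7 = 1.5, h_7 = 2.5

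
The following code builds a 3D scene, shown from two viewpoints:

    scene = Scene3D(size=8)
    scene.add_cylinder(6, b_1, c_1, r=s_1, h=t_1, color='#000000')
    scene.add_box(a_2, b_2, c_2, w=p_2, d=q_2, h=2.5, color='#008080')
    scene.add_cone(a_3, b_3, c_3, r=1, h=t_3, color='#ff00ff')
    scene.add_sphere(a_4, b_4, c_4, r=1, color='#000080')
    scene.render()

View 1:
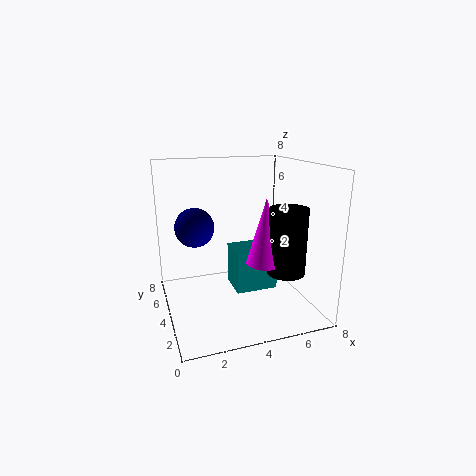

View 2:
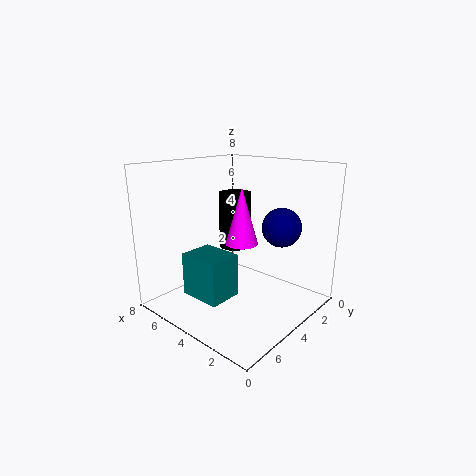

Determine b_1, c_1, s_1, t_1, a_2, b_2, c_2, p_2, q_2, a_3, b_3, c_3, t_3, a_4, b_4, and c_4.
b_1 = 2; c_1 = 2.5; s_1 = 1; t_1 = 3.5; a_2 = 4; b_2 = 4; c_2 = 0.5; p_2 = 2.5; q_2 = 2; a_3 = 5; b_3 = 2.5; c_3 = 3; t_3 = 3.5; a_4 = 1.5; b_4 = 3.5; c_4 = 5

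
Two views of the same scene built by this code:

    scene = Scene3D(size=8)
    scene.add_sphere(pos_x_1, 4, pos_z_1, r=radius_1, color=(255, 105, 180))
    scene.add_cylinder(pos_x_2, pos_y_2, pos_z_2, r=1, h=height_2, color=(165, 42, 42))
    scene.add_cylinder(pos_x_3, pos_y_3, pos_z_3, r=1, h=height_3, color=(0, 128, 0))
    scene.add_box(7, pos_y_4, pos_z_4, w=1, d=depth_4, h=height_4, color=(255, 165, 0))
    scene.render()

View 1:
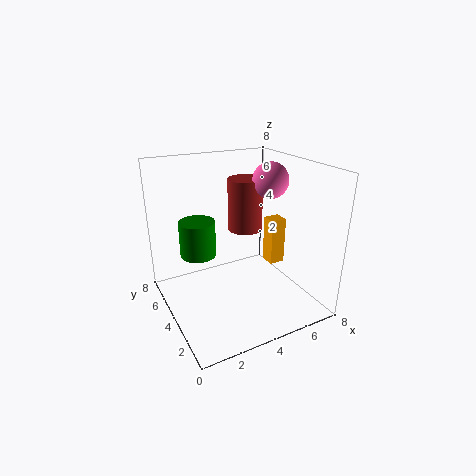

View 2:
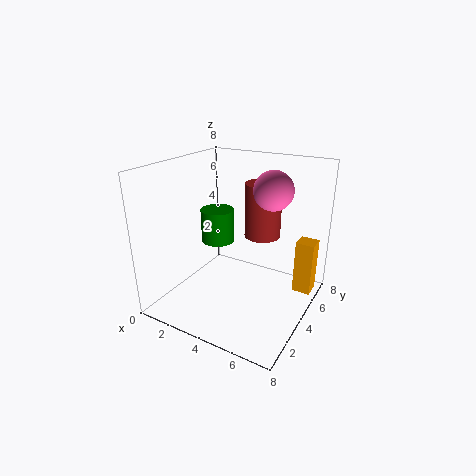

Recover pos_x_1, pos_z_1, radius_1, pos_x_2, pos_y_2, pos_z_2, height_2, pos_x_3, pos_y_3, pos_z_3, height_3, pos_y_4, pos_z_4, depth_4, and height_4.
pos_x_1 = 6; pos_z_1 = 7; radius_1 = 1; pos_x_2 = 5; pos_y_2 = 5; pos_z_2 = 4; height_2 = 3; pos_x_3 = 2; pos_y_3 = 5; pos_z_3 = 3; height_3 = 2; pos_y_4 = 5; pos_z_4 = 1; depth_4 = 1; height_4 = 3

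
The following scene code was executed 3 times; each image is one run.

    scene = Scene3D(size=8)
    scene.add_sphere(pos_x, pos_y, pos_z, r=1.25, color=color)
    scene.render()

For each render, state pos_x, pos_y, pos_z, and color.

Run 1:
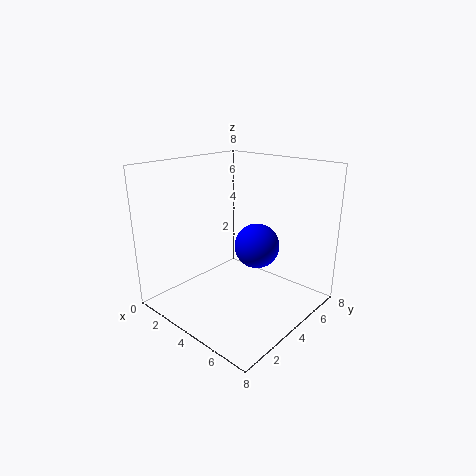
pos_x = 4.75, pos_y = 4.75, pos_z = 3.5, color = 'blue'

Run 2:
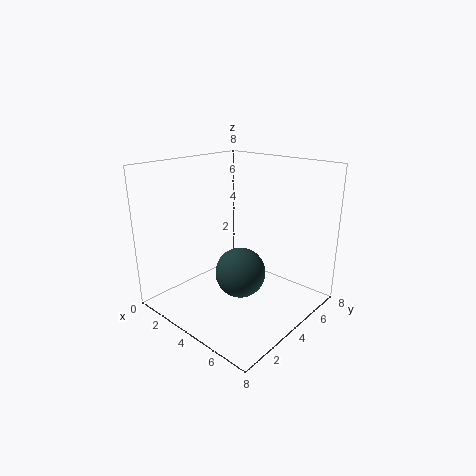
pos_x = 5.5, pos_y = 2.5, pos_z = 3, color = 'darkslategray'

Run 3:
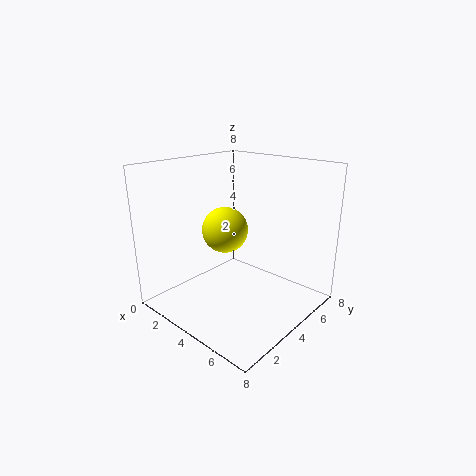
pos_x = 3.5, pos_y = 3.5, pos_z = 4.5, color = 'yellow'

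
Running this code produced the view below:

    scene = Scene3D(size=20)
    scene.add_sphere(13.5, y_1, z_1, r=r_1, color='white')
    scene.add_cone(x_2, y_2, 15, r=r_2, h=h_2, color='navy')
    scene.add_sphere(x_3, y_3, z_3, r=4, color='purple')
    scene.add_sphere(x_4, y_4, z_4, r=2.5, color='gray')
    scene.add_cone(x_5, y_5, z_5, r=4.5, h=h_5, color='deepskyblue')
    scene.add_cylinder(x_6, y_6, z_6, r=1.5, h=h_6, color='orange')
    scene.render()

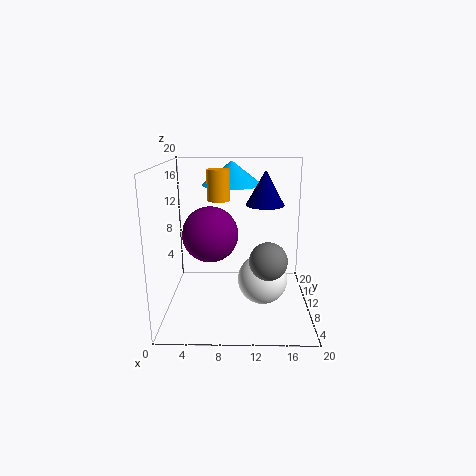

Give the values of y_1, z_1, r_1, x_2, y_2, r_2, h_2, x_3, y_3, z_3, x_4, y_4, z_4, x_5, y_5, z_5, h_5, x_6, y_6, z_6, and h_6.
y_1 = 9.5; z_1 = 4; r_1 = 3.5; x_2 = 13.5; y_2 = 8.5; r_2 = 2.5; h_2 = 4.5; x_3 = 6; y_3 = 11.5; z_3 = 10; x_4 = 14; y_4 = 6.5; z_4 = 8; x_5 = 9; y_5 = 15.5; z_5 = 16.5; h_5 = 3.5; x_6 = 7.5; y_6 = 9; z_6 = 15.5; h_6 = 4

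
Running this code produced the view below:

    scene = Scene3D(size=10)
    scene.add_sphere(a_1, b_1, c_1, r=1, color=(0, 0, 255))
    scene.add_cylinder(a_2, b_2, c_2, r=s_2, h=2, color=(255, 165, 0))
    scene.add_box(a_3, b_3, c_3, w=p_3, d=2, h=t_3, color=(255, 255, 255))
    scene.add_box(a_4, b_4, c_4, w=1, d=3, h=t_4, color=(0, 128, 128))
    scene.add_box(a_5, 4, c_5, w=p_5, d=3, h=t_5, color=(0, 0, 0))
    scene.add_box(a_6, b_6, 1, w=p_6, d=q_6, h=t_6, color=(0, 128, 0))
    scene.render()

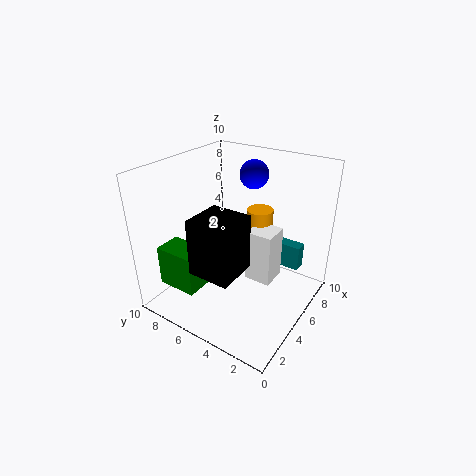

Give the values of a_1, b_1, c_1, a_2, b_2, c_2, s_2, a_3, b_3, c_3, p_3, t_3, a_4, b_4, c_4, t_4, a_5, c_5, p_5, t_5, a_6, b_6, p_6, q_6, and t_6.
a_1 = 7; b_1 = 5; c_1 = 9; a_2 = 8; b_2 = 5; c_2 = 4; s_2 = 1; a_3 = 6; b_3 = 3; c_3 = 1; p_3 = 2; t_3 = 4; a_4 = 9; b_4 = 2; c_4 = 1; t_4 = 2; a_5 = 2; c_5 = 3; p_5 = 3; t_5 = 4; a_6 = 2; b_6 = 7; p_6 = 2; q_6 = 3; t_6 = 3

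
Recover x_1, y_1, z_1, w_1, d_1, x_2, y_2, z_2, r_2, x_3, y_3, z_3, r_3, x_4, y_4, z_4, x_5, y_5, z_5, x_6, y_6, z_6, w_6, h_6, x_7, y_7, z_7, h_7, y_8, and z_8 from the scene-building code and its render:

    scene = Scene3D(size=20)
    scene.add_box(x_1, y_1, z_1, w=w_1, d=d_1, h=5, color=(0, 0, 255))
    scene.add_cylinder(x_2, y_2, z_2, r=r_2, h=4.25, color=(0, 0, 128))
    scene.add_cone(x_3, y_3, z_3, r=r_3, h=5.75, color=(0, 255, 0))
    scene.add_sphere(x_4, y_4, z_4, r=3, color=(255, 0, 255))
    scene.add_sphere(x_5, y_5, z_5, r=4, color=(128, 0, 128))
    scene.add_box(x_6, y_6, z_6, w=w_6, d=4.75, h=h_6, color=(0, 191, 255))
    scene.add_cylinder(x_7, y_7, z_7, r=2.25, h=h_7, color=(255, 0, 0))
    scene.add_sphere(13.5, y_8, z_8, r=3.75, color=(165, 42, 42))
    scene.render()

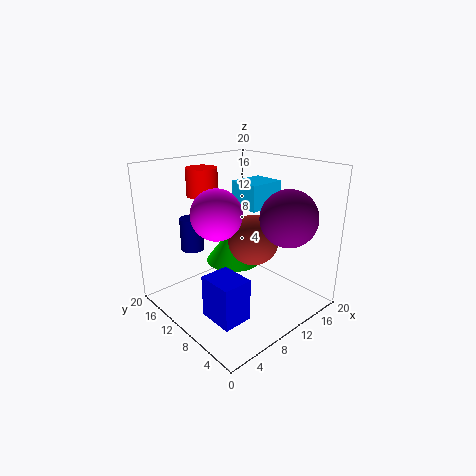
x_1 = 0.5; y_1 = 1.25; z_1 = 4.5; w_1 = 3.5; d_1 = 4.25; x_2 = 4; y_2 = 12.25; z_2 = 9.5; r_2 = 1.5; x_3 = 12.5; y_3 = 13.75; z_3 = 4.5; r_3 = 4.25; x_4 = 4; y_4 = 7; z_4 = 15.5; x_5 = 15.25; y_5 = 5.5; z_5 = 12.75; x_6 = 13; y_6 = 10; z_6 = 13; w_6 = 5.5; h_6 = 3.75; x_7 = 8.75; y_7 = 16.25; z_7 = 15; h_7 = 4; y_8 = 10.5; z_8 = 8.5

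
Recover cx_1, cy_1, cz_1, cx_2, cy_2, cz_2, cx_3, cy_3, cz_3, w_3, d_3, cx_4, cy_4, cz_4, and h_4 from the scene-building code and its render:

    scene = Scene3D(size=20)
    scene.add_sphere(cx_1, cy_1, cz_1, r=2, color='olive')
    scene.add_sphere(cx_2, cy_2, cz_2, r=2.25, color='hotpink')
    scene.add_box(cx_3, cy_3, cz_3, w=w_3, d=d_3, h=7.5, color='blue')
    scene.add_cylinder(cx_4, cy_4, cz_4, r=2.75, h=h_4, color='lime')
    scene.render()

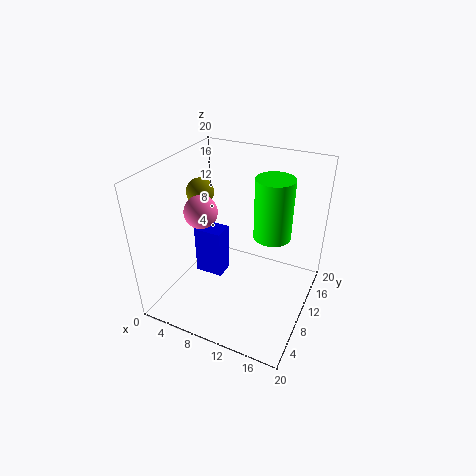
cx_1 = 3; cy_1 = 12; cz_1 = 14.75; cx_2 = 5.5; cy_2 = 8; cz_2 = 14; cx_3 = 2.75; cy_3 = 10; cz_3 = 2; w_3 = 4.25; d_3 = 3; cx_4 = 13.5; cy_4 = 14.25; cz_4 = 8.75; h_4 = 9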